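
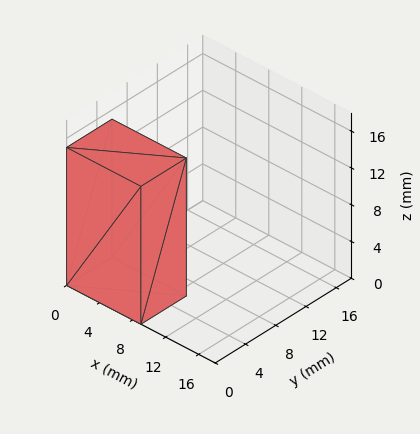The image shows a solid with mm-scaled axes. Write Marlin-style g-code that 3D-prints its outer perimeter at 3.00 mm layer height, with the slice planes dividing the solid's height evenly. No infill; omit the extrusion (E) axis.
Reading the render: the shape is a rectangular box, roughly 9 × 6 mm footprint and 15 mm tall (dimensions read to the nearest mm from the axis ticks). For the g-code, the solid's height is divided into equal slices at the stated Δz and each level perimeter traced with G1 moves after a G0 lift.

; perimeter-only toolpath
G21 ; units = mm
G90 ; absolute positioning
G28 ; home
; layer 1
G0 Z3.00
G0 X0.00 Y0.00
G1 X9.00 Y0.00
G1 X9.00 Y6.00
G1 X0.00 Y6.00
G1 X0.00 Y0.00
; layer 2
G0 Z6.00
G0 X0.00 Y0.00
G1 X9.00 Y0.00
G1 X9.00 Y6.00
G1 X0.00 Y6.00
G1 X0.00 Y0.00
; layer 3
G0 Z9.00
G0 X0.00 Y0.00
G1 X9.00 Y0.00
G1 X9.00 Y6.00
G1 X0.00 Y6.00
G1 X0.00 Y0.00
; layer 4
G0 Z12.00
G0 X0.00 Y0.00
G1 X9.00 Y0.00
G1 X9.00 Y6.00
G1 X0.00 Y6.00
G1 X0.00 Y0.00
; layer 5
G0 Z15.00
G0 X0.00 Y0.00
G1 X9.00 Y0.00
G1 X9.00 Y6.00
G1 X0.00 Y6.00
G1 X0.00 Y0.00
M2 ; end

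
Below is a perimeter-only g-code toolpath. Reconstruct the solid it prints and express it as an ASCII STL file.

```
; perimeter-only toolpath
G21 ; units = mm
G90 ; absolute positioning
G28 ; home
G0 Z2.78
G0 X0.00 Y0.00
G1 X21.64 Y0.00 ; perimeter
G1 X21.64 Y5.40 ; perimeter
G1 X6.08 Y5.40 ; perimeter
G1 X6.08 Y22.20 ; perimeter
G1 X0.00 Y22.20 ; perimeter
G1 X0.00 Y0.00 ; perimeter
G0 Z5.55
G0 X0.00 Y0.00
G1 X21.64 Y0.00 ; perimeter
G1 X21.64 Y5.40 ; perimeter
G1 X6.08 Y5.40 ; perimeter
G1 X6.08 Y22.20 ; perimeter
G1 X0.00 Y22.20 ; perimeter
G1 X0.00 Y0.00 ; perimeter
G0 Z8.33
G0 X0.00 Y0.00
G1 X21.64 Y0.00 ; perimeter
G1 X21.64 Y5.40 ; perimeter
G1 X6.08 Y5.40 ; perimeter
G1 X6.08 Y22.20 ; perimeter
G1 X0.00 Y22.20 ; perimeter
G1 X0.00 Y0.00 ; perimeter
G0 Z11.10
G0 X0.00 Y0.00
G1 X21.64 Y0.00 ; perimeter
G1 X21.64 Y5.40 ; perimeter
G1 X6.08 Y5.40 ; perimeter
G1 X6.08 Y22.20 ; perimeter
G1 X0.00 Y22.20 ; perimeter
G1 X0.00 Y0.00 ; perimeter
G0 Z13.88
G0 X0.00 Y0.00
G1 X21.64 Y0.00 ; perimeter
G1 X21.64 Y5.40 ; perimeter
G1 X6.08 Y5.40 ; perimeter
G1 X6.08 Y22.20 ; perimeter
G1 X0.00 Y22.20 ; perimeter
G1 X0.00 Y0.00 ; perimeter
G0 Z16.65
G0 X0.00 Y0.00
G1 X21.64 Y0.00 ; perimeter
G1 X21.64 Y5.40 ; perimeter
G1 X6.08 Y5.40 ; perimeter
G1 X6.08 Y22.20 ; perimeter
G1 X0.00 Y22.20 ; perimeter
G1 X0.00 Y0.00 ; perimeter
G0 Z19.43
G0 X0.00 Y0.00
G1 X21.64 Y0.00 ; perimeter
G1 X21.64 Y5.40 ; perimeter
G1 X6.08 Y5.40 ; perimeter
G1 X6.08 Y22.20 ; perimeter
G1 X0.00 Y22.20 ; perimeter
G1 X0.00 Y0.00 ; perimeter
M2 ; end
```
solid part
  facet normal 0.0000 0.0000 -1.0000
    outer loop
      vertex 21.64 5.40 0.00
      vertex 21.64 0.00 0.00
      vertex 0.00 0.00 0.00
    endloop
  endfacet
  facet normal 0.0000 0.0000 -1.0000
    outer loop
      vertex 6.08 5.40 0.00
      vertex 21.64 5.40 0.00
      vertex 0.00 0.00 0.00
    endloop
  endfacet
  facet normal 0.0000 0.0000 -1.0000
    outer loop
      vertex 6.08 22.20 0.00
      vertex 6.08 5.40 0.00
      vertex 0.00 0.00 0.00
    endloop
  endfacet
  facet normal 0.0000 0.0000 -1.0000
    outer loop
      vertex 0.00 22.20 0.00
      vertex 6.08 22.20 0.00
      vertex 0.00 0.00 0.00
    endloop
  endfacet
  facet normal 0.0000 0.0000 1.0000
    outer loop
      vertex 0.00 0.00 19.43
      vertex 21.64 0.00 19.43
      vertex 21.64 5.40 19.43
    endloop
  endfacet
  facet normal 0.0000 0.0000 1.0000
    outer loop
      vertex 0.00 0.00 19.43
      vertex 21.64 5.40 19.43
      vertex 6.08 5.40 19.43
    endloop
  endfacet
  facet normal 0.0000 0.0000 1.0000
    outer loop
      vertex 0.00 0.00 19.43
      vertex 6.08 5.40 19.43
      vertex 6.08 22.20 19.43
    endloop
  endfacet
  facet normal 0.0000 0.0000 1.0000
    outer loop
      vertex 0.00 0.00 19.43
      vertex 6.08 22.20 19.43
      vertex 0.00 22.20 19.43
    endloop
  endfacet
  facet normal 0.0000 -1.0000 0.0000
    outer loop
      vertex 0.00 0.00 0.00
      vertex 21.64 0.00 0.00
      vertex 21.64 0.00 19.43
    endloop
  endfacet
  facet normal 0.0000 -1.0000 0.0000
    outer loop
      vertex 0.00 0.00 0.00
      vertex 21.64 0.00 19.43
      vertex 0.00 0.00 19.43
    endloop
  endfacet
  facet normal 1.0000 0.0000 0.0000
    outer loop
      vertex 21.64 0.00 0.00
      vertex 21.64 5.40 0.00
      vertex 21.64 5.40 19.43
    endloop
  endfacet
  facet normal 1.0000 0.0000 0.0000
    outer loop
      vertex 21.64 0.00 0.00
      vertex 21.64 5.40 19.43
      vertex 21.64 0.00 19.43
    endloop
  endfacet
  facet normal 0.0000 1.0000 0.0000
    outer loop
      vertex 21.64 5.40 0.00
      vertex 6.08 5.40 0.00
      vertex 6.08 5.40 19.43
    endloop
  endfacet
  facet normal 0.0000 1.0000 0.0000
    outer loop
      vertex 21.64 5.40 0.00
      vertex 6.08 5.40 19.43
      vertex 21.64 5.40 19.43
    endloop
  endfacet
  facet normal 1.0000 0.0000 0.0000
    outer loop
      vertex 6.08 5.40 0.00
      vertex 6.08 22.20 0.00
      vertex 6.08 22.20 19.43
    endloop
  endfacet
  facet normal 1.0000 0.0000 0.0000
    outer loop
      vertex 6.08 5.40 0.00
      vertex 6.08 22.20 19.43
      vertex 6.08 5.40 19.43
    endloop
  endfacet
  facet normal 0.0000 1.0000 0.0000
    outer loop
      vertex 6.08 22.20 0.00
      vertex 0.00 22.20 0.00
      vertex 0.00 22.20 19.43
    endloop
  endfacet
  facet normal 0.0000 1.0000 0.0000
    outer loop
      vertex 6.08 22.20 0.00
      vertex 0.00 22.20 19.43
      vertex 6.08 22.20 19.43
    endloop
  endfacet
  facet normal -1.0000 0.0000 0.0000
    outer loop
      vertex 0.00 22.20 0.00
      vertex 0.00 0.00 0.00
      vertex 0.00 0.00 19.43
    endloop
  endfacet
  facet normal -1.0000 0.0000 0.0000
    outer loop
      vertex 0.00 22.20 0.00
      vertex 0.00 0.00 19.43
      vertex 0.00 22.20 19.43
    endloop
  endfacet
endsolid part

The G0 Z moves step by Δz≈2.78 mm. Every layer's G1 loop is the same polygon, so the solid is a straight extrusion of it from z=0 to z≈19.4. Closing with flat bottom and top caps and triangulating gives 20 facets — an L-shaped prism: outer 21.6 × 22.2 mm, arm thicknesses ≈ 5.4 mm (horizontal) and 6.08 mm (vertical), extruded 19.4 mm in z.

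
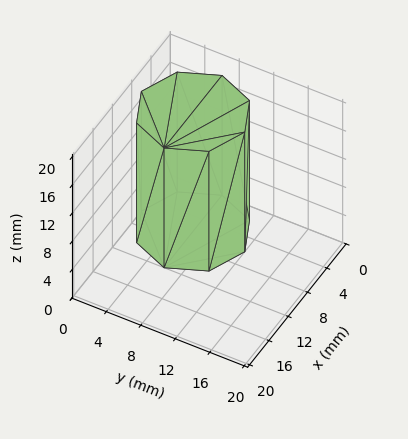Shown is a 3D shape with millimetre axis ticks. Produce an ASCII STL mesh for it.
Reading the render: the shape is a regular 8-sided prism (a cylinder approximated with 8 flat sides), circumscribed radius ≈ 6 mm, height ≈ 17 mm (dimensions read to the nearest mm from the axis ticks). For the STL, each face is triangulated and given an outward normal.

solid part
  facet normal 0.0000 0.0000 -1.0000
    outer loop
      vertex 6.0 12.0 0.0
      vertex 10.2 10.2 0.0
      vertex 12.0 6.0 0.0
    endloop
  endfacet
  facet normal 0.0000 0.0000 -1.0000
    outer loop
      vertex 1.8 10.2 0.0
      vertex 6.0 12.0 0.0
      vertex 12.0 6.0 0.0
    endloop
  endfacet
  facet normal 0.0000 0.0000 -1.0000
    outer loop
      vertex 0.0 6.0 0.0
      vertex 1.8 10.2 0.0
      vertex 12.0 6.0 0.0
    endloop
  endfacet
  facet normal 0.0000 0.0000 -1.0000
    outer loop
      vertex 1.8 1.8 0.0
      vertex 0.0 6.0 0.0
      vertex 12.0 6.0 0.0
    endloop
  endfacet
  facet normal 0.0000 0.0000 -1.0000
    outer loop
      vertex 6.0 0.0 0.0
      vertex 1.8 1.8 0.0
      vertex 12.0 6.0 0.0
    endloop
  endfacet
  facet normal 0.0000 0.0000 -1.0000
    outer loop
      vertex 10.2 1.8 0.0
      vertex 6.0 0.0 0.0
      vertex 12.0 6.0 0.0
    endloop
  endfacet
  facet normal 0.0000 0.0000 1.0000
    outer loop
      vertex 12.0 6.0 17.0
      vertex 10.2 10.2 17.0
      vertex 6.0 12.0 17.0
    endloop
  endfacet
  facet normal 0.0000 0.0000 1.0000
    outer loop
      vertex 12.0 6.0 17.0
      vertex 6.0 12.0 17.0
      vertex 1.8 10.2 17.0
    endloop
  endfacet
  facet normal 0.0000 0.0000 1.0000
    outer loop
      vertex 12.0 6.0 17.0
      vertex 1.8 10.2 17.0
      vertex 0.0 6.0 17.0
    endloop
  endfacet
  facet normal 0.0000 0.0000 1.0000
    outer loop
      vertex 12.0 6.0 17.0
      vertex 0.0 6.0 17.0
      vertex 1.8 1.8 17.0
    endloop
  endfacet
  facet normal 0.0000 0.0000 1.0000
    outer loop
      vertex 12.0 6.0 17.0
      vertex 1.8 1.8 17.0
      vertex 6.0 0.0 17.0
    endloop
  endfacet
  facet normal 0.0000 0.0000 1.0000
    outer loop
      vertex 12.0 6.0 17.0
      vertex 6.0 0.0 17.0
      vertex 10.2 1.8 17.0
    endloop
  endfacet
  facet normal 0.9191 0.3939 0.0000
    outer loop
      vertex 12.0 6.0 0.0
      vertex 10.2 10.2 0.0
      vertex 10.2 10.2 17.0
    endloop
  endfacet
  facet normal 0.9191 0.3939 0.0000
    outer loop
      vertex 12.0 6.0 0.0
      vertex 10.2 10.2 17.0
      vertex 12.0 6.0 17.0
    endloop
  endfacet
  facet normal 0.3939 0.9191 0.0000
    outer loop
      vertex 10.2 10.2 0.0
      vertex 6.0 12.0 0.0
      vertex 6.0 12.0 17.0
    endloop
  endfacet
  facet normal 0.3939 0.9191 0.0000
    outer loop
      vertex 10.2 10.2 0.0
      vertex 6.0 12.0 17.0
      vertex 10.2 10.2 17.0
    endloop
  endfacet
  facet normal -0.3939 0.9191 0.0000
    outer loop
      vertex 6.0 12.0 0.0
      vertex 1.8 10.2 0.0
      vertex 1.8 10.2 17.0
    endloop
  endfacet
  facet normal -0.3939 0.9191 0.0000
    outer loop
      vertex 6.0 12.0 0.0
      vertex 1.8 10.2 17.0
      vertex 6.0 12.0 17.0
    endloop
  endfacet
  facet normal -0.9191 0.3939 0.0000
    outer loop
      vertex 1.8 10.2 0.0
      vertex 0.0 6.0 0.0
      vertex 0.0 6.0 17.0
    endloop
  endfacet
  facet normal -0.9191 0.3939 0.0000
    outer loop
      vertex 1.8 10.2 0.0
      vertex 0.0 6.0 17.0
      vertex 1.8 10.2 17.0
    endloop
  endfacet
  facet normal -0.9191 -0.3939 0.0000
    outer loop
      vertex 0.0 6.0 0.0
      vertex 1.8 1.8 0.0
      vertex 1.8 1.8 17.0
    endloop
  endfacet
  facet normal -0.9191 -0.3939 0.0000
    outer loop
      vertex 0.0 6.0 0.0
      vertex 1.8 1.8 17.0
      vertex 0.0 6.0 17.0
    endloop
  endfacet
  facet normal -0.3939 -0.9191 0.0000
    outer loop
      vertex 1.8 1.8 0.0
      vertex 6.0 0.0 0.0
      vertex 6.0 0.0 17.0
    endloop
  endfacet
  facet normal -0.3939 -0.9191 0.0000
    outer loop
      vertex 1.8 1.8 0.0
      vertex 6.0 0.0 17.0
      vertex 1.8 1.8 17.0
    endloop
  endfacet
  facet normal 0.3939 -0.9191 0.0000
    outer loop
      vertex 6.0 0.0 0.0
      vertex 10.2 1.8 0.0
      vertex 10.2 1.8 17.0
    endloop
  endfacet
  facet normal 0.3939 -0.9191 0.0000
    outer loop
      vertex 6.0 0.0 0.0
      vertex 10.2 1.8 17.0
      vertex 6.0 0.0 17.0
    endloop
  endfacet
  facet normal 0.9191 -0.3939 0.0000
    outer loop
      vertex 10.2 1.8 0.0
      vertex 12.0 6.0 0.0
      vertex 12.0 6.0 17.0
    endloop
  endfacet
  facet normal 0.9191 -0.3939 0.0000
    outer loop
      vertex 10.2 1.8 0.0
      vertex 12.0 6.0 17.0
      vertex 10.2 1.8 17.0
    endloop
  endfacet
endsolid part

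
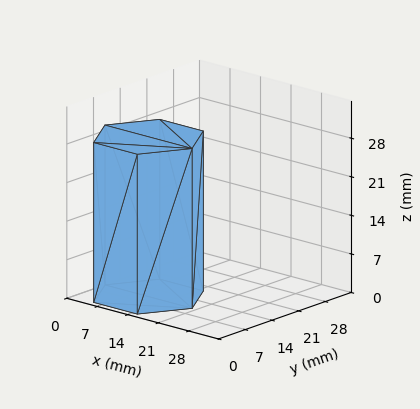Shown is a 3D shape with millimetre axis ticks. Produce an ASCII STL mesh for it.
Reading the render: the shape is a regular 6-sided prism (a cylinder approximated with 6 flat sides), circumscribed radius ≈ 10 mm, height ≈ 29 mm (dimensions read to the nearest mm from the axis ticks). For the STL, each face is triangulated and given an outward normal.

solid part
  facet normal 0.0000 0.0000 -1.0000
    outer loop
      vertex 5.000 18.660 0.000
      vertex 15.000 18.660 0.000
      vertex 20.000 10.000 0.000
    endloop
  endfacet
  facet normal 0.0000 0.0000 -1.0000
    outer loop
      vertex 0.000 10.000 0.000
      vertex 5.000 18.660 0.000
      vertex 20.000 10.000 0.000
    endloop
  endfacet
  facet normal 0.0000 0.0000 -1.0000
    outer loop
      vertex 5.000 1.340 0.000
      vertex 0.000 10.000 0.000
      vertex 20.000 10.000 0.000
    endloop
  endfacet
  facet normal 0.0000 0.0000 -1.0000
    outer loop
      vertex 15.000 1.340 0.000
      vertex 5.000 1.340 0.000
      vertex 20.000 10.000 0.000
    endloop
  endfacet
  facet normal 0.0000 0.0000 1.0000
    outer loop
      vertex 20.000 10.000 29.000
      vertex 15.000 18.660 29.000
      vertex 5.000 18.660 29.000
    endloop
  endfacet
  facet normal 0.0000 0.0000 1.0000
    outer loop
      vertex 20.000 10.000 29.000
      vertex 5.000 18.660 29.000
      vertex 0.000 10.000 29.000
    endloop
  endfacet
  facet normal 0.0000 0.0000 1.0000
    outer loop
      vertex 20.000 10.000 29.000
      vertex 0.000 10.000 29.000
      vertex 5.000 1.340 29.000
    endloop
  endfacet
  facet normal 0.0000 0.0000 1.0000
    outer loop
      vertex 20.000 10.000 29.000
      vertex 5.000 1.340 29.000
      vertex 15.000 1.340 29.000
    endloop
  endfacet
  facet normal 0.8660 0.5000 0.0000
    outer loop
      vertex 20.000 10.000 0.000
      vertex 15.000 18.660 0.000
      vertex 15.000 18.660 29.000
    endloop
  endfacet
  facet normal 0.8660 0.5000 0.0000
    outer loop
      vertex 20.000 10.000 0.000
      vertex 15.000 18.660 29.000
      vertex 20.000 10.000 29.000
    endloop
  endfacet
  facet normal 0.0000 1.0000 0.0000
    outer loop
      vertex 15.000 18.660 0.000
      vertex 5.000 18.660 0.000
      vertex 5.000 18.660 29.000
    endloop
  endfacet
  facet normal 0.0000 1.0000 0.0000
    outer loop
      vertex 15.000 18.660 0.000
      vertex 5.000 18.660 29.000
      vertex 15.000 18.660 29.000
    endloop
  endfacet
  facet normal -0.8660 0.5000 0.0000
    outer loop
      vertex 5.000 18.660 0.000
      vertex 0.000 10.000 0.000
      vertex 0.000 10.000 29.000
    endloop
  endfacet
  facet normal -0.8660 0.5000 0.0000
    outer loop
      vertex 5.000 18.660 0.000
      vertex 0.000 10.000 29.000
      vertex 5.000 18.660 29.000
    endloop
  endfacet
  facet normal -0.8660 -0.5000 0.0000
    outer loop
      vertex 0.000 10.000 0.000
      vertex 5.000 1.340 0.000
      vertex 5.000 1.340 29.000
    endloop
  endfacet
  facet normal -0.8660 -0.5000 0.0000
    outer loop
      vertex 0.000 10.000 0.000
      vertex 5.000 1.340 29.000
      vertex 0.000 10.000 29.000
    endloop
  endfacet
  facet normal 0.0000 -1.0000 0.0000
    outer loop
      vertex 5.000 1.340 0.000
      vertex 15.000 1.340 0.000
      vertex 15.000 1.340 29.000
    endloop
  endfacet
  facet normal 0.0000 -1.0000 0.0000
    outer loop
      vertex 5.000 1.340 0.000
      vertex 15.000 1.340 29.000
      vertex 5.000 1.340 29.000
    endloop
  endfacet
  facet normal 0.8660 -0.5000 0.0000
    outer loop
      vertex 15.000 1.340 0.000
      vertex 20.000 10.000 0.000
      vertex 20.000 10.000 29.000
    endloop
  endfacet
  facet normal 0.8660 -0.5000 0.0000
    outer loop
      vertex 15.000 1.340 0.000
      vertex 20.000 10.000 29.000
      vertex 15.000 1.340 29.000
    endloop
  endfacet
endsolid part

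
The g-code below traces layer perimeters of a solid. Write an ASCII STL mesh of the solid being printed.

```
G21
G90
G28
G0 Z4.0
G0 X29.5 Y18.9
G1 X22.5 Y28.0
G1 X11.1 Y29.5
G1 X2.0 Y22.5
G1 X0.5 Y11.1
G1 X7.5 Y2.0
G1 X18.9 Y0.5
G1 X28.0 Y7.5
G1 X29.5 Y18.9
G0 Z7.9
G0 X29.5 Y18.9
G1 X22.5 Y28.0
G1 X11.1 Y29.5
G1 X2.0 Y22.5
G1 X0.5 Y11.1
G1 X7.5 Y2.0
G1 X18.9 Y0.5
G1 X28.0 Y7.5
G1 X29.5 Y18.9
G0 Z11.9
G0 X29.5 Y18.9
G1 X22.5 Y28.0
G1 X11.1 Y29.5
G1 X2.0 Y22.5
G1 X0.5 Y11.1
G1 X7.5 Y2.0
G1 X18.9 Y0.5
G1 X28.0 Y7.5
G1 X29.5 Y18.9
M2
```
solid part
  facet normal 0.0000 0.0000 -1.0000
    outer loop
      vertex 11.1 29.5 0.0
      vertex 22.5 28.0 0.0
      vertex 29.5 18.9 0.0
    endloop
  endfacet
  facet normal 0.0000 0.0000 -1.0000
    outer loop
      vertex 2.0 22.5 0.0
      vertex 11.1 29.5 0.0
      vertex 29.5 18.9 0.0
    endloop
  endfacet
  facet normal 0.0000 0.0000 -1.0000
    outer loop
      vertex 0.5 11.1 0.0
      vertex 2.0 22.5 0.0
      vertex 29.5 18.9 0.0
    endloop
  endfacet
  facet normal 0.0000 0.0000 -1.0000
    outer loop
      vertex 7.5 2.0 0.0
      vertex 0.5 11.1 0.0
      vertex 29.5 18.9 0.0
    endloop
  endfacet
  facet normal 0.0000 0.0000 -1.0000
    outer loop
      vertex 18.9 0.5 0.0
      vertex 7.5 2.0 0.0
      vertex 29.5 18.9 0.0
    endloop
  endfacet
  facet normal 0.0000 0.0000 -1.0000
    outer loop
      vertex 28.0 7.5 0.0
      vertex 18.9 0.5 0.0
      vertex 29.5 18.9 0.0
    endloop
  endfacet
  facet normal 0.0000 0.0000 1.0000
    outer loop
      vertex 29.5 18.9 11.9
      vertex 22.5 28.0 11.9
      vertex 11.1 29.5 11.9
    endloop
  endfacet
  facet normal 0.0000 0.0000 1.0000
    outer loop
      vertex 29.5 18.9 11.9
      vertex 11.1 29.5 11.9
      vertex 2.0 22.5 11.9
    endloop
  endfacet
  facet normal 0.0000 0.0000 1.0000
    outer loop
      vertex 29.5 18.9 11.9
      vertex 2.0 22.5 11.9
      vertex 0.5 11.1 11.9
    endloop
  endfacet
  facet normal 0.0000 0.0000 1.0000
    outer loop
      vertex 29.5 18.9 11.9
      vertex 0.5 11.1 11.9
      vertex 7.5 2.0 11.9
    endloop
  endfacet
  facet normal 0.0000 0.0000 1.0000
    outer loop
      vertex 29.5 18.9 11.9
      vertex 7.5 2.0 11.9
      vertex 18.9 0.5 11.9
    endloop
  endfacet
  facet normal 0.0000 0.0000 1.0000
    outer loop
      vertex 29.5 18.9 11.9
      vertex 18.9 0.5 11.9
      vertex 28.0 7.5 11.9
    endloop
  endfacet
  facet normal 0.7926 0.6097 0.0000
    outer loop
      vertex 29.5 18.9 0.0
      vertex 22.5 28.0 0.0
      vertex 22.5 28.0 11.9
    endloop
  endfacet
  facet normal 0.7926 0.6097 0.0000
    outer loop
      vertex 29.5 18.9 0.0
      vertex 22.5 28.0 11.9
      vertex 29.5 18.9 11.9
    endloop
  endfacet
  facet normal 0.1305 0.9915 0.0000
    outer loop
      vertex 22.5 28.0 0.0
      vertex 11.1 29.5 0.0
      vertex 11.1 29.5 11.9
    endloop
  endfacet
  facet normal 0.1305 0.9915 0.0000
    outer loop
      vertex 22.5 28.0 0.0
      vertex 11.1 29.5 11.9
      vertex 22.5 28.0 11.9
    endloop
  endfacet
  facet normal -0.6097 0.7926 0.0000
    outer loop
      vertex 11.1 29.5 0.0
      vertex 2.0 22.5 0.0
      vertex 2.0 22.5 11.9
    endloop
  endfacet
  facet normal -0.6097 0.7926 0.0000
    outer loop
      vertex 11.1 29.5 0.0
      vertex 2.0 22.5 11.9
      vertex 11.1 29.5 11.9
    endloop
  endfacet
  facet normal -0.9915 0.1305 0.0000
    outer loop
      vertex 2.0 22.5 0.0
      vertex 0.5 11.1 0.0
      vertex 0.5 11.1 11.9
    endloop
  endfacet
  facet normal -0.9915 0.1305 0.0000
    outer loop
      vertex 2.0 22.5 0.0
      vertex 0.5 11.1 11.9
      vertex 2.0 22.5 11.9
    endloop
  endfacet
  facet normal -0.7926 -0.6097 0.0000
    outer loop
      vertex 0.5 11.1 0.0
      vertex 7.5 2.0 0.0
      vertex 7.5 2.0 11.9
    endloop
  endfacet
  facet normal -0.7926 -0.6097 0.0000
    outer loop
      vertex 0.5 11.1 0.0
      vertex 7.5 2.0 11.9
      vertex 0.5 11.1 11.9
    endloop
  endfacet
  facet normal -0.1305 -0.9915 0.0000
    outer loop
      vertex 7.5 2.0 0.0
      vertex 18.9 0.5 0.0
      vertex 18.9 0.5 11.9
    endloop
  endfacet
  facet normal -0.1305 -0.9915 0.0000
    outer loop
      vertex 7.5 2.0 0.0
      vertex 18.9 0.5 11.9
      vertex 7.5 2.0 11.9
    endloop
  endfacet
  facet normal 0.6097 -0.7926 0.0000
    outer loop
      vertex 18.9 0.5 0.0
      vertex 28.0 7.5 0.0
      vertex 28.0 7.5 11.9
    endloop
  endfacet
  facet normal 0.6097 -0.7926 0.0000
    outer loop
      vertex 18.9 0.5 0.0
      vertex 28.0 7.5 11.9
      vertex 18.9 0.5 11.9
    endloop
  endfacet
  facet normal 0.9915 -0.1305 0.0000
    outer loop
      vertex 28.0 7.5 0.0
      vertex 29.5 18.9 0.0
      vertex 29.5 18.9 11.9
    endloop
  endfacet
  facet normal 0.9915 -0.1305 0.0000
    outer loop
      vertex 28.0 7.5 0.0
      vertex 29.5 18.9 11.9
      vertex 28.0 7.5 11.9
    endloop
  endfacet
endsolid part

The G0 Z moves step by Δz≈4.0 mm. Every layer's G1 loop is the same polygon, so the solid is a straight extrusion of it from z=0 to z≈11.9. Closing with flat bottom and top caps and triangulating gives 28 facets — a regular 8-sided prism (a cylinder approximated with 8 flat sides), circumscribed radius ≈ 15 mm, height ≈ 11.9 mm.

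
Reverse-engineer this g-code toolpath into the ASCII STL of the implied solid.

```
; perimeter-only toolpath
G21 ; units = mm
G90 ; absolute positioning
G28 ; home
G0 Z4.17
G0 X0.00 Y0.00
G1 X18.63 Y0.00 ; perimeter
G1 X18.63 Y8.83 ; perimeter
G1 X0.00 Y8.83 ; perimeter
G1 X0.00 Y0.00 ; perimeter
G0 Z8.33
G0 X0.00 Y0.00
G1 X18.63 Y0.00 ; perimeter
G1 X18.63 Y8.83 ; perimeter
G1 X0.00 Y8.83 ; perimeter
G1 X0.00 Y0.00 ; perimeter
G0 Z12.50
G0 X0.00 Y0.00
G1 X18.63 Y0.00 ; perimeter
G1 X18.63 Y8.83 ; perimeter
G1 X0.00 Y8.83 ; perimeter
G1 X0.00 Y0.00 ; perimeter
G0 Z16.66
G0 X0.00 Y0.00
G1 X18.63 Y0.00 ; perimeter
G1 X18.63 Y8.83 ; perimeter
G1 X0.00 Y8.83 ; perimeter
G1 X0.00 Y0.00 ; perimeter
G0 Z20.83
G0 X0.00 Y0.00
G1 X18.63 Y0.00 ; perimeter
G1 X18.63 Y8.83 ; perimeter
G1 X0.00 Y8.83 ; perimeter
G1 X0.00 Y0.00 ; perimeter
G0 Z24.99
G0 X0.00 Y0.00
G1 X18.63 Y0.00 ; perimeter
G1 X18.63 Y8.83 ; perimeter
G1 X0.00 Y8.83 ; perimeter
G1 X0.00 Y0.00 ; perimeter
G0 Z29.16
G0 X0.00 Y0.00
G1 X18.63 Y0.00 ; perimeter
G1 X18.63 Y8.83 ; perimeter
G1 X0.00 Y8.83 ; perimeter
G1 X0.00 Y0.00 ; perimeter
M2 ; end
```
solid part
  facet normal 0.0000 0.0000 -1.0000
    outer loop
      vertex 18.63 8.83 0.00
      vertex 18.63 0.00 0.00
      vertex 0.00 0.00 0.00
    endloop
  endfacet
  facet normal 0.0000 0.0000 -1.0000
    outer loop
      vertex 0.00 8.83 0.00
      vertex 18.63 8.83 0.00
      vertex 0.00 0.00 0.00
    endloop
  endfacet
  facet normal 0.0000 0.0000 1.0000
    outer loop
      vertex 0.00 0.00 29.16
      vertex 18.63 0.00 29.16
      vertex 18.63 8.83 29.16
    endloop
  endfacet
  facet normal 0.0000 0.0000 1.0000
    outer loop
      vertex 0.00 0.00 29.16
      vertex 18.63 8.83 29.16
      vertex 0.00 8.83 29.16
    endloop
  endfacet
  facet normal 0.0000 -1.0000 0.0000
    outer loop
      vertex 0.00 0.00 0.00
      vertex 18.63 0.00 0.00
      vertex 18.63 0.00 29.16
    endloop
  endfacet
  facet normal 0.0000 -1.0000 0.0000
    outer loop
      vertex 0.00 0.00 0.00
      vertex 18.63 0.00 29.16
      vertex 0.00 0.00 29.16
    endloop
  endfacet
  facet normal 0.0000 1.0000 0.0000
    outer loop
      vertex 18.63 8.83 29.16
      vertex 18.63 8.83 0.00
      vertex 0.00 8.83 0.00
    endloop
  endfacet
  facet normal 0.0000 1.0000 0.0000
    outer loop
      vertex 0.00 8.83 29.16
      vertex 18.63 8.83 29.16
      vertex 0.00 8.83 0.00
    endloop
  endfacet
  facet normal -1.0000 0.0000 0.0000
    outer loop
      vertex 0.00 8.83 29.16
      vertex 0.00 8.83 0.00
      vertex 0.00 0.00 0.00
    endloop
  endfacet
  facet normal -1.0000 0.0000 0.0000
    outer loop
      vertex 0.00 0.00 29.16
      vertex 0.00 8.83 29.16
      vertex 0.00 0.00 0.00
    endloop
  endfacet
  facet normal 1.0000 0.0000 0.0000
    outer loop
      vertex 18.63 0.00 0.00
      vertex 18.63 8.83 0.00
      vertex 18.63 8.83 29.16
    endloop
  endfacet
  facet normal 1.0000 0.0000 0.0000
    outer loop
      vertex 18.63 0.00 0.00
      vertex 18.63 8.83 29.16
      vertex 18.63 0.00 29.16
    endloop
  endfacet
endsolid part

The G0 Z moves step by Δz≈4.17 mm. Every layer's G1 loop is the same polygon, so the solid is a straight extrusion of it from z=0 to z≈29.2. Closing with flat bottom and top caps and triangulating gives 12 facets — a rectangular box, roughly 18.6 × 8.83 mm footprint and 29.2 mm tall.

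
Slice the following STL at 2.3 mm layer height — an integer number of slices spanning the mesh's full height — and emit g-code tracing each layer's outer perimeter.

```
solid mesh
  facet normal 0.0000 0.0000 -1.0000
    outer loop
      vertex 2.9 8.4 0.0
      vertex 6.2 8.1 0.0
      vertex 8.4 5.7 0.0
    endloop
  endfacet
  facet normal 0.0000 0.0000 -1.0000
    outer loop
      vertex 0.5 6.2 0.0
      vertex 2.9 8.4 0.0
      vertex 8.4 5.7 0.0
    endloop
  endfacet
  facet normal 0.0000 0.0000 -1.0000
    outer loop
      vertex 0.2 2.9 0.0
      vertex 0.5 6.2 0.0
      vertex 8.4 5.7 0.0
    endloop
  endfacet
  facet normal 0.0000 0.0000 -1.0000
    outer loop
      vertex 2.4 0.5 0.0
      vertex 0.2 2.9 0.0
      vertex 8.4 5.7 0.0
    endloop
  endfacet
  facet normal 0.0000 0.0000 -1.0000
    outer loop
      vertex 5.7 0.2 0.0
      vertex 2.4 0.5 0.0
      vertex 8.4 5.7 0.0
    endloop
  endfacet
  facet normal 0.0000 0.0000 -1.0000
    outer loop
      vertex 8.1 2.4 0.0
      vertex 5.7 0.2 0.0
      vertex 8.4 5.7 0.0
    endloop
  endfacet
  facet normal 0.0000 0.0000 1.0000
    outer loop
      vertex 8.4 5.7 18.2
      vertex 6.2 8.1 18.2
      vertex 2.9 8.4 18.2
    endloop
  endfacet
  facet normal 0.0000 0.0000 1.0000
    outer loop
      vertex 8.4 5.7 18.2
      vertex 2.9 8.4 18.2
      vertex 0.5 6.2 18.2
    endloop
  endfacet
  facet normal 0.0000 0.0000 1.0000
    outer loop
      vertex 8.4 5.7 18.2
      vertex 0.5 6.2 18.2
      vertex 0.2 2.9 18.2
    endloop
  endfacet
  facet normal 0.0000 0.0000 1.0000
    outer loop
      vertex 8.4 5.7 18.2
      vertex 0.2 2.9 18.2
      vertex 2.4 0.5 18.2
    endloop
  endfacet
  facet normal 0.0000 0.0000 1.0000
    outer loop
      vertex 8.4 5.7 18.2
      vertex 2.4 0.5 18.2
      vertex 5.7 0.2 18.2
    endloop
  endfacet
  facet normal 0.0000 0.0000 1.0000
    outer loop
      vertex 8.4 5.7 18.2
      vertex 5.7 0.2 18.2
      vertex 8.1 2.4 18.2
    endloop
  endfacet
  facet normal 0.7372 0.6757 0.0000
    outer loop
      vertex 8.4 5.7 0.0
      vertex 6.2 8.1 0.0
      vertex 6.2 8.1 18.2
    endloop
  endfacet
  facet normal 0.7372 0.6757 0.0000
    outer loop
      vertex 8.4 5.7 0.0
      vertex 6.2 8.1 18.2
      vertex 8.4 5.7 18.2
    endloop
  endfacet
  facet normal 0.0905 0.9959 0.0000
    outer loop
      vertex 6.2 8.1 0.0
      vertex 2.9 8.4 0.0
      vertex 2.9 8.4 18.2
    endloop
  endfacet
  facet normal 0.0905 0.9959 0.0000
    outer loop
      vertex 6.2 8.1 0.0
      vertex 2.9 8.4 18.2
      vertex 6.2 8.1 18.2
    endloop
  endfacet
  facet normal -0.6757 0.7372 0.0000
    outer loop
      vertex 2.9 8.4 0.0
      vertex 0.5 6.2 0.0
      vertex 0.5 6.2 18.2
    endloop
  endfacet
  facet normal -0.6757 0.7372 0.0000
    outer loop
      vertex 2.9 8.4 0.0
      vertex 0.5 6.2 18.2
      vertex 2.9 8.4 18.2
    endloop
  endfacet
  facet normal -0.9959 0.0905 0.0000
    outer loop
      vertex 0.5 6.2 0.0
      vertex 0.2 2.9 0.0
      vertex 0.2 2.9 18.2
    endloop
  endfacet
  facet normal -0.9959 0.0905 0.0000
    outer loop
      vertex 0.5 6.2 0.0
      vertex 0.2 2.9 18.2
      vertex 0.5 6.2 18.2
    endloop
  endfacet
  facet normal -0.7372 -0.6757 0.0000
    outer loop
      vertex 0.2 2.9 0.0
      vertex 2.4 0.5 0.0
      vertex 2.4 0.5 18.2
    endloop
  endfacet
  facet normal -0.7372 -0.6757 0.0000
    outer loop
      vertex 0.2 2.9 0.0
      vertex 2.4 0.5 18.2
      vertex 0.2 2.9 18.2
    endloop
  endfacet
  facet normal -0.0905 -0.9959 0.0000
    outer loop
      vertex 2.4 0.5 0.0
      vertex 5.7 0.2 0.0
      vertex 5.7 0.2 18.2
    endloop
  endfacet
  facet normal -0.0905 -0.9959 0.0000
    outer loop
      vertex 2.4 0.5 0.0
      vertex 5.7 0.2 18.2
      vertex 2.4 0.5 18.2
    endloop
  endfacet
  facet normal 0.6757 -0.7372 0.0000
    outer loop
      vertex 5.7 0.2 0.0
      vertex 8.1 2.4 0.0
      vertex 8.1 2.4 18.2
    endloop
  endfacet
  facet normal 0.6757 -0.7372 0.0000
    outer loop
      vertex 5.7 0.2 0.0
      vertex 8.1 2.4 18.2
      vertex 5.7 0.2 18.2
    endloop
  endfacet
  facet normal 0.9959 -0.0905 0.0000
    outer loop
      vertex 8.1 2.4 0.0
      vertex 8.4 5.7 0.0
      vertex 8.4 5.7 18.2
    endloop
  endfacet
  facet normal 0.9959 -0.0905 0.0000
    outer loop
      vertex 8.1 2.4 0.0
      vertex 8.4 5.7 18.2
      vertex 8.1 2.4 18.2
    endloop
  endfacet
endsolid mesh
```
; perimeter-only toolpath
G21 ; units = mm
G90 ; absolute positioning
G28 ; home
; layer 1
G0 Z2.3
G0 X8.4 Y5.7
G1 X6.2 Y8.1
G1 X2.9 Y8.4
G1 X0.5 Y6.2
G1 X0.2 Y2.9
G1 X2.4 Y0.5
G1 X5.7 Y0.2
G1 X8.1 Y2.4
G1 X8.4 Y5.7
; layer 2
G0 Z4.5
G0 X8.4 Y5.7
G1 X6.2 Y8.1
G1 X2.9 Y8.4
G1 X0.5 Y6.2
G1 X0.2 Y2.9
G1 X2.4 Y0.5
G1 X5.7 Y0.2
G1 X8.1 Y2.4
G1 X8.4 Y5.7
; layer 3
G0 Z6.8
G0 X8.4 Y5.7
G1 X6.2 Y8.1
G1 X2.9 Y8.4
G1 X0.5 Y6.2
G1 X0.2 Y2.9
G1 X2.4 Y0.5
G1 X5.7 Y0.2
G1 X8.1 Y2.4
G1 X8.4 Y5.7
; layer 4
G0 Z9.1
G0 X8.4 Y5.7
G1 X6.2 Y8.1
G1 X2.9 Y8.4
G1 X0.5 Y6.2
G1 X0.2 Y2.9
G1 X2.4 Y0.5
G1 X5.7 Y0.2
G1 X8.1 Y2.4
G1 X8.4 Y5.7
; layer 5
G0 Z11.4
G0 X8.4 Y5.7
G1 X6.2 Y8.1
G1 X2.9 Y8.4
G1 X0.5 Y6.2
G1 X0.2 Y2.9
G1 X2.4 Y0.5
G1 X5.7 Y0.2
G1 X8.1 Y2.4
G1 X8.4 Y5.7
; layer 6
G0 Z13.6
G0 X8.4 Y5.7
G1 X6.2 Y8.1
G1 X2.9 Y8.4
G1 X0.5 Y6.2
G1 X0.2 Y2.9
G1 X2.4 Y0.5
G1 X5.7 Y0.2
G1 X8.1 Y2.4
G1 X8.4 Y5.7
; layer 7
G0 Z15.9
G0 X8.4 Y5.7
G1 X6.2 Y8.1
G1 X2.9 Y8.4
G1 X0.5 Y6.2
G1 X0.2 Y2.9
G1 X2.4 Y0.5
G1 X5.7 Y0.2
G1 X8.1 Y2.4
G1 X8.4 Y5.7
; layer 8
G0 Z18.2
G0 X8.4 Y5.7
G1 X6.2 Y8.1
G1 X2.9 Y8.4
G1 X0.5 Y6.2
G1 X0.2 Y2.9
G1 X2.4 Y0.5
G1 X5.7 Y0.2
G1 X8.1 Y2.4
G1 X8.4 Y5.7
M2 ; end

The solid is a regular 8-sided prism (a cylinder approximated with 8 flat sides), circumscribed radius ≈ 4.3 mm, height ≈ 18.2 mm. Slicing at Δz = 2.3 mm — 8 equal slices spanning the solid's height, so layer i sits at z = i·h/8 — gives 8 non-empty perimeters. Each is a 8-segment closed polygon; G0 lifts to the layer z and rapids to the start vertex, then G1 traces the edges.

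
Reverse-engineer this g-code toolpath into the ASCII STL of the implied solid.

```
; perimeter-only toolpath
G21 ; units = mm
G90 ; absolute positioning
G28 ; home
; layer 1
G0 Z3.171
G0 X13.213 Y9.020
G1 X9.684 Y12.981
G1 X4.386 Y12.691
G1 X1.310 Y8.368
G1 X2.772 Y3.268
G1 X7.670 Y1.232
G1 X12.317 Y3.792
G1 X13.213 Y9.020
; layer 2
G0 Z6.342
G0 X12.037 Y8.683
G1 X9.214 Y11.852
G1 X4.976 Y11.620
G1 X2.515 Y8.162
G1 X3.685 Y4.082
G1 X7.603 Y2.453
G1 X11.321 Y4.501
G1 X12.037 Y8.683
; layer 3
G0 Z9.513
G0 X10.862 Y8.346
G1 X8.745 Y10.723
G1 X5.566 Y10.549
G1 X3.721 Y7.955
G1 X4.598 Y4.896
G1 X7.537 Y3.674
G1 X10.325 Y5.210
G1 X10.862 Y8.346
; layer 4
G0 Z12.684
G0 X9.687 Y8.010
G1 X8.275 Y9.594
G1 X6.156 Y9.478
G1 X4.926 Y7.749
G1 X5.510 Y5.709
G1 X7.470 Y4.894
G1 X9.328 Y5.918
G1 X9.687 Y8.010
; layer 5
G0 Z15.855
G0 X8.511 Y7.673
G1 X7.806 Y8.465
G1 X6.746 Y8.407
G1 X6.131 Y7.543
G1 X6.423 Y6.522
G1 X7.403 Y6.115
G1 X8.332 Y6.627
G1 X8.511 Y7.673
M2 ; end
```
solid part
  facet normal 0.0000 0.0000 -1.0000
    outer loop
      vertex 3.796 13.762 0.000
      vertex 10.153 14.110 0.000
      vertex 14.388 9.357 0.000
    endloop
  endfacet
  facet normal 0.0000 0.0000 -1.0000
    outer loop
      vertex 0.105 8.575 0.000
      vertex 3.796 13.762 0.000
      vertex 14.388 9.357 0.000
    endloop
  endfacet
  facet normal 0.0000 0.0000 -1.0000
    outer loop
      vertex 1.859 2.455 0.000
      vertex 0.105 8.575 0.000
      vertex 14.388 9.357 0.000
    endloop
  endfacet
  facet normal 0.0000 0.0000 -1.0000
    outer loop
      vertex 7.737 0.011 0.000
      vertex 1.859 2.455 0.000
      vertex 14.388 9.357 0.000
    endloop
  endfacet
  facet normal 0.0000 0.0000 -1.0000
    outer loop
      vertex 13.313 3.083 0.000
      vertex 7.737 0.011 0.000
      vertex 14.388 9.357 0.000
    endloop
  endfacet
  facet normal 0.7053 0.6284 0.3282
    outer loop
      vertex 14.388 9.357 0.000
      vertex 10.153 14.110 0.000
      vertex 7.336 7.336 19.026
    endloop
  endfacet
  facet normal -0.0516 0.9432 0.3282
    outer loop
      vertex 10.153 14.110 0.000
      vertex 3.796 13.762 0.000
      vertex 7.336 7.336 19.026
    endloop
  endfacet
  facet normal -0.7696 0.5477 0.3282
    outer loop
      vertex 3.796 13.762 0.000
      vertex 0.105 8.575 0.000
      vertex 7.336 7.336 19.026
    endloop
  endfacet
  facet normal -0.9081 -0.2603 0.3282
    outer loop
      vertex 0.105 8.575 0.000
      vertex 1.859 2.455 0.000
      vertex 7.336 7.336 19.026
    endloop
  endfacet
  facet normal -0.3627 -0.8722 0.3282
    outer loop
      vertex 1.859 2.455 0.000
      vertex 7.737 0.011 0.000
      vertex 7.336 7.336 19.026
    endloop
  endfacet
  facet normal 0.4558 -0.8274 0.3281
    outer loop
      vertex 7.737 0.011 0.000
      vertex 13.313 3.083 0.000
      vertex 7.336 7.336 19.026
    endloop
  endfacet
  facet normal 0.9311 -0.1595 0.3282
    outer loop
      vertex 13.313 3.083 0.000
      vertex 14.388 9.357 0.000
      vertex 7.336 7.336 19.026
    endloop
  endfacet
endsolid part

The G0 Z moves step by Δz≈3.171 mm. The G1 loops shrink linearly with z, so the solid tapers from its base footprint up to z≈19. Closing with a flat bottom cap and the tapered top and triangulating gives 12 facets — a regular 7-sided pyramid, base circumscribed radius ≈ 7.34 mm, apex at z ≈ 19 mm.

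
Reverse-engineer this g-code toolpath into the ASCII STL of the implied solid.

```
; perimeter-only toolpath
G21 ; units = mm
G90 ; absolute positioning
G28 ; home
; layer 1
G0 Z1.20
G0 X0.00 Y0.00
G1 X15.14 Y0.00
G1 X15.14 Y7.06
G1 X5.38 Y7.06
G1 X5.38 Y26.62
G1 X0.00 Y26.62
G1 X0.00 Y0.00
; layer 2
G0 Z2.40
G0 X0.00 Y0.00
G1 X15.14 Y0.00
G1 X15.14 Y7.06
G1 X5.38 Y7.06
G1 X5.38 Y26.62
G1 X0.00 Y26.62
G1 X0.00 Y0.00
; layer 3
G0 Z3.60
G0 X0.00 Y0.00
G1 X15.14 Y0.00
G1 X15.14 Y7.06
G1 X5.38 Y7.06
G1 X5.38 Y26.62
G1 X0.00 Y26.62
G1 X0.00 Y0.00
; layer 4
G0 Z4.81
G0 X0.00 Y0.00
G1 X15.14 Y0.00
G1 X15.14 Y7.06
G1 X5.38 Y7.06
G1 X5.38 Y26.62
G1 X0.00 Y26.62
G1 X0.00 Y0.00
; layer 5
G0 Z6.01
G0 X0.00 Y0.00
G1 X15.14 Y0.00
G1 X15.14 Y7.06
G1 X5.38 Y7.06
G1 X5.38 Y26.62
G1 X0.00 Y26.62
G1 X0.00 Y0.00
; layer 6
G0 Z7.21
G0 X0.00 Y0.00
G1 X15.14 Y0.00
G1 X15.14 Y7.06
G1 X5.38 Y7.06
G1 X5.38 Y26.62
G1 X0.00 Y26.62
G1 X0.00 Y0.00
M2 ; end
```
solid part
  facet normal 0.0000 0.0000 -1.0000
    outer loop
      vertex 15.14 7.06 0.00
      vertex 15.14 0.00 0.00
      vertex 0.00 0.00 0.00
    endloop
  endfacet
  facet normal 0.0000 0.0000 -1.0000
    outer loop
      vertex 5.38 7.06 0.00
      vertex 15.14 7.06 0.00
      vertex 0.00 0.00 0.00
    endloop
  endfacet
  facet normal 0.0000 0.0000 -1.0000
    outer loop
      vertex 5.38 26.62 0.00
      vertex 5.38 7.06 0.00
      vertex 0.00 0.00 0.00
    endloop
  endfacet
  facet normal 0.0000 0.0000 -1.0000
    outer loop
      vertex 0.00 26.62 0.00
      vertex 5.38 26.62 0.00
      vertex 0.00 0.00 0.00
    endloop
  endfacet
  facet normal 0.0000 0.0000 1.0000
    outer loop
      vertex 0.00 0.00 7.21
      vertex 15.14 0.00 7.21
      vertex 15.14 7.06 7.21
    endloop
  endfacet
  facet normal 0.0000 0.0000 1.0000
    outer loop
      vertex 0.00 0.00 7.21
      vertex 15.14 7.06 7.21
      vertex 5.38 7.06 7.21
    endloop
  endfacet
  facet normal 0.0000 0.0000 1.0000
    outer loop
      vertex 0.00 0.00 7.21
      vertex 5.38 7.06 7.21
      vertex 5.38 26.62 7.21
    endloop
  endfacet
  facet normal 0.0000 0.0000 1.0000
    outer loop
      vertex 0.00 0.00 7.21
      vertex 5.38 26.62 7.21
      vertex 0.00 26.62 7.21
    endloop
  endfacet
  facet normal 0.0000 -1.0000 0.0000
    outer loop
      vertex 0.00 0.00 0.00
      vertex 15.14 0.00 0.00
      vertex 15.14 0.00 7.21
    endloop
  endfacet
  facet normal 0.0000 -1.0000 0.0000
    outer loop
      vertex 0.00 0.00 0.00
      vertex 15.14 0.00 7.21
      vertex 0.00 0.00 7.21
    endloop
  endfacet
  facet normal 1.0000 0.0000 0.0000
    outer loop
      vertex 15.14 0.00 0.00
      vertex 15.14 7.06 0.00
      vertex 15.14 7.06 7.21
    endloop
  endfacet
  facet normal 1.0000 0.0000 0.0000
    outer loop
      vertex 15.14 0.00 0.00
      vertex 15.14 7.06 7.21
      vertex 15.14 0.00 7.21
    endloop
  endfacet
  facet normal 0.0000 1.0000 0.0000
    outer loop
      vertex 15.14 7.06 0.00
      vertex 5.38 7.06 0.00
      vertex 5.38 7.06 7.21
    endloop
  endfacet
  facet normal 0.0000 1.0000 0.0000
    outer loop
      vertex 15.14 7.06 0.00
      vertex 5.38 7.06 7.21
      vertex 15.14 7.06 7.21
    endloop
  endfacet
  facet normal 1.0000 0.0000 0.0000
    outer loop
      vertex 5.38 7.06 0.00
      vertex 5.38 26.62 0.00
      vertex 5.38 26.62 7.21
    endloop
  endfacet
  facet normal 1.0000 0.0000 0.0000
    outer loop
      vertex 5.38 7.06 0.00
      vertex 5.38 26.62 7.21
      vertex 5.38 7.06 7.21
    endloop
  endfacet
  facet normal 0.0000 1.0000 0.0000
    outer loop
      vertex 5.38 26.62 0.00
      vertex 0.00 26.62 0.00
      vertex 0.00 26.62 7.21
    endloop
  endfacet
  facet normal 0.0000 1.0000 0.0000
    outer loop
      vertex 5.38 26.62 0.00
      vertex 0.00 26.62 7.21
      vertex 5.38 26.62 7.21
    endloop
  endfacet
  facet normal -1.0000 0.0000 0.0000
    outer loop
      vertex 0.00 26.62 0.00
      vertex 0.00 0.00 0.00
      vertex 0.00 0.00 7.21
    endloop
  endfacet
  facet normal -1.0000 0.0000 0.0000
    outer loop
      vertex 0.00 26.62 0.00
      vertex 0.00 0.00 7.21
      vertex 0.00 26.62 7.21
    endloop
  endfacet
endsolid part

The G0 Z moves step by Δz≈1.20 mm. Every layer's G1 loop is the same polygon, so the solid is a straight extrusion of it from z=0 to z≈7.21. Closing with flat bottom and top caps and triangulating gives 20 facets — an L-shaped prism: outer 15.1 × 26.6 mm, arm thicknesses ≈ 7.06 mm (horizontal) and 5.38 mm (vertical), extruded 7.21 mm in z.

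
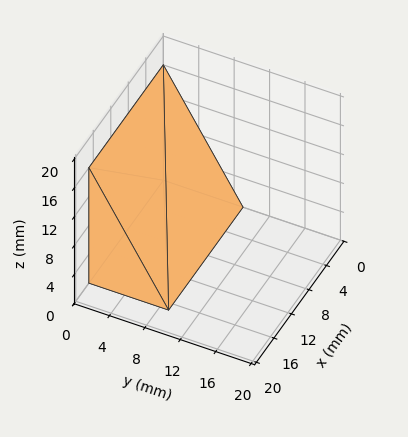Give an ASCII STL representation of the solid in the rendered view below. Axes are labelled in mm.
Reading the render: the shape is a wedge (ramp): 17 × 9 mm base, rising to 16 mm along the y=0 edge and sloping linearly to z=0 at y=9 (dimensions read to the nearest mm from the axis ticks). For the STL, each face is triangulated and given an outward normal.

solid part
  facet normal 0.0000 0.0000 -1.0000
    outer loop
      vertex 17.000 9.000 0.000
      vertex 17.000 0.000 0.000
      vertex 0.000 0.000 0.000
    endloop
  endfacet
  facet normal 0.0000 0.0000 -1.0000
    outer loop
      vertex 0.000 9.000 0.000
      vertex 17.000 9.000 0.000
      vertex 0.000 0.000 0.000
    endloop
  endfacet
  facet normal 0.0000 -1.0000 0.0000
    outer loop
      vertex 0.000 0.000 0.000
      vertex 17.000 0.000 0.000
      vertex 17.000 0.000 16.000
    endloop
  endfacet
  facet normal 0.0000 -1.0000 0.0000
    outer loop
      vertex 0.000 0.000 0.000
      vertex 17.000 0.000 16.000
      vertex 0.000 0.000 16.000
    endloop
  endfacet
  facet normal 0.0000 0.8716 0.4903
    outer loop
      vertex 0.000 0.000 16.000
      vertex 17.000 0.000 16.000
      vertex 17.000 9.000 0.000
    endloop
  endfacet
  facet normal 0.0000 0.8716 0.4903
    outer loop
      vertex 0.000 0.000 16.000
      vertex 17.000 9.000 0.000
      vertex 0.000 9.000 0.000
    endloop
  endfacet
  facet normal -1.0000 0.0000 0.0000
    outer loop
      vertex 0.000 0.000 16.000
      vertex 0.000 9.000 0.000
      vertex 0.000 0.000 0.000
    endloop
  endfacet
  facet normal 1.0000 0.0000 0.0000
    outer loop
      vertex 17.000 0.000 0.000
      vertex 17.000 9.000 0.000
      vertex 17.000 0.000 16.000
    endloop
  endfacet
endsolid part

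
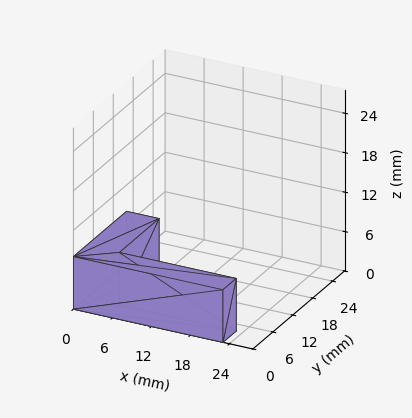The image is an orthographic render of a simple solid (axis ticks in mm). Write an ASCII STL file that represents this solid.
Reading the render: the shape is an L-shaped prism: outer 23 × 16 mm, arm thicknesses ≈ 4 mm (horizontal) and 5 mm (vertical), extruded 8 mm in z (dimensions read to the nearest mm from the axis ticks). For the STL, each face is triangulated and given an outward normal.

solid part
  facet normal 0.0000 0.0000 -1.0000
    outer loop
      vertex 23.0 4.0 0.0
      vertex 23.0 0.0 0.0
      vertex 0.0 0.0 0.0
    endloop
  endfacet
  facet normal 0.0000 0.0000 -1.0000
    outer loop
      vertex 5.0 4.0 0.0
      vertex 23.0 4.0 0.0
      vertex 0.0 0.0 0.0
    endloop
  endfacet
  facet normal 0.0000 0.0000 -1.0000
    outer loop
      vertex 5.0 16.0 0.0
      vertex 5.0 4.0 0.0
      vertex 0.0 0.0 0.0
    endloop
  endfacet
  facet normal 0.0000 0.0000 -1.0000
    outer loop
      vertex 0.0 16.0 0.0
      vertex 5.0 16.0 0.0
      vertex 0.0 0.0 0.0
    endloop
  endfacet
  facet normal 0.0000 0.0000 1.0000
    outer loop
      vertex 0.0 0.0 8.0
      vertex 23.0 0.0 8.0
      vertex 23.0 4.0 8.0
    endloop
  endfacet
  facet normal 0.0000 0.0000 1.0000
    outer loop
      vertex 0.0 0.0 8.0
      vertex 23.0 4.0 8.0
      vertex 5.0 4.0 8.0
    endloop
  endfacet
  facet normal 0.0000 0.0000 1.0000
    outer loop
      vertex 0.0 0.0 8.0
      vertex 5.0 4.0 8.0
      vertex 5.0 16.0 8.0
    endloop
  endfacet
  facet normal 0.0000 0.0000 1.0000
    outer loop
      vertex 0.0 0.0 8.0
      vertex 5.0 16.0 8.0
      vertex 0.0 16.0 8.0
    endloop
  endfacet
  facet normal 0.0000 -1.0000 0.0000
    outer loop
      vertex 0.0 0.0 0.0
      vertex 23.0 0.0 0.0
      vertex 23.0 0.0 8.0
    endloop
  endfacet
  facet normal 0.0000 -1.0000 0.0000
    outer loop
      vertex 0.0 0.0 0.0
      vertex 23.0 0.0 8.0
      vertex 0.0 0.0 8.0
    endloop
  endfacet
  facet normal 1.0000 0.0000 0.0000
    outer loop
      vertex 23.0 0.0 0.0
      vertex 23.0 4.0 0.0
      vertex 23.0 4.0 8.0
    endloop
  endfacet
  facet normal 1.0000 0.0000 0.0000
    outer loop
      vertex 23.0 0.0 0.0
      vertex 23.0 4.0 8.0
      vertex 23.0 0.0 8.0
    endloop
  endfacet
  facet normal 0.0000 1.0000 0.0000
    outer loop
      vertex 23.0 4.0 0.0
      vertex 5.0 4.0 0.0
      vertex 5.0 4.0 8.0
    endloop
  endfacet
  facet normal 0.0000 1.0000 0.0000
    outer loop
      vertex 23.0 4.0 0.0
      vertex 5.0 4.0 8.0
      vertex 23.0 4.0 8.0
    endloop
  endfacet
  facet normal 1.0000 0.0000 0.0000
    outer loop
      vertex 5.0 4.0 0.0
      vertex 5.0 16.0 0.0
      vertex 5.0 16.0 8.0
    endloop
  endfacet
  facet normal 1.0000 0.0000 0.0000
    outer loop
      vertex 5.0 4.0 0.0
      vertex 5.0 16.0 8.0
      vertex 5.0 4.0 8.0
    endloop
  endfacet
  facet normal 0.0000 1.0000 0.0000
    outer loop
      vertex 5.0 16.0 0.0
      vertex 0.0 16.0 0.0
      vertex 0.0 16.0 8.0
    endloop
  endfacet
  facet normal 0.0000 1.0000 0.0000
    outer loop
      vertex 5.0 16.0 0.0
      vertex 0.0 16.0 8.0
      vertex 5.0 16.0 8.0
    endloop
  endfacet
  facet normal -1.0000 0.0000 0.0000
    outer loop
      vertex 0.0 16.0 0.0
      vertex 0.0 0.0 0.0
      vertex 0.0 0.0 8.0
    endloop
  endfacet
  facet normal -1.0000 0.0000 0.0000
    outer loop
      vertex 0.0 16.0 0.0
      vertex 0.0 0.0 8.0
      vertex 0.0 16.0 8.0
    endloop
  endfacet
endsolid part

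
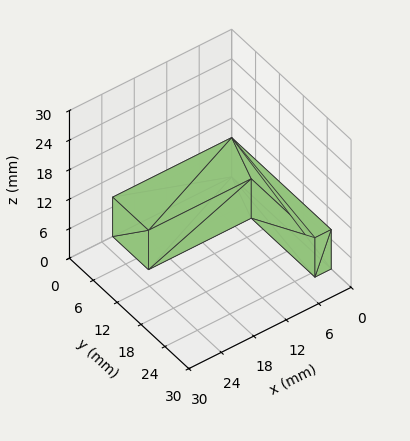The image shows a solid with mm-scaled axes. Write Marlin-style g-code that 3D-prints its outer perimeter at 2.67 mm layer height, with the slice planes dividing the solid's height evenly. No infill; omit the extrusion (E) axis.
Reading the render: the shape is an L-shaped prism: outer 22 × 25 mm, arm thicknesses ≈ 9 mm (horizontal) and 3 mm (vertical), extruded 8 mm in z (dimensions read to the nearest mm from the axis ticks). For the g-code, the solid's height is divided into equal slices at the stated Δz and each level perimeter traced with G1 moves after a G0 lift.

; perimeter-only toolpath
G21 ; units = mm
G90 ; absolute positioning
G28 ; home
; layer 1
G0 Z2.67
G0 X0.00 Y0.00
G1 X22.00 Y0.00
G1 X22.00 Y9.00
G1 X3.00 Y9.00
G1 X3.00 Y25.00
G1 X0.00 Y25.00
G1 X0.00 Y0.00
; layer 2
G0 Z5.33
G0 X0.00 Y0.00
G1 X22.00 Y0.00
G1 X22.00 Y9.00
G1 X3.00 Y9.00
G1 X3.00 Y25.00
G1 X0.00 Y25.00
G1 X0.00 Y0.00
; layer 3
G0 Z8.00
G0 X0.00 Y0.00
G1 X22.00 Y0.00
G1 X22.00 Y9.00
G1 X3.00 Y9.00
G1 X3.00 Y25.00
G1 X0.00 Y25.00
G1 X0.00 Y0.00
M2 ; end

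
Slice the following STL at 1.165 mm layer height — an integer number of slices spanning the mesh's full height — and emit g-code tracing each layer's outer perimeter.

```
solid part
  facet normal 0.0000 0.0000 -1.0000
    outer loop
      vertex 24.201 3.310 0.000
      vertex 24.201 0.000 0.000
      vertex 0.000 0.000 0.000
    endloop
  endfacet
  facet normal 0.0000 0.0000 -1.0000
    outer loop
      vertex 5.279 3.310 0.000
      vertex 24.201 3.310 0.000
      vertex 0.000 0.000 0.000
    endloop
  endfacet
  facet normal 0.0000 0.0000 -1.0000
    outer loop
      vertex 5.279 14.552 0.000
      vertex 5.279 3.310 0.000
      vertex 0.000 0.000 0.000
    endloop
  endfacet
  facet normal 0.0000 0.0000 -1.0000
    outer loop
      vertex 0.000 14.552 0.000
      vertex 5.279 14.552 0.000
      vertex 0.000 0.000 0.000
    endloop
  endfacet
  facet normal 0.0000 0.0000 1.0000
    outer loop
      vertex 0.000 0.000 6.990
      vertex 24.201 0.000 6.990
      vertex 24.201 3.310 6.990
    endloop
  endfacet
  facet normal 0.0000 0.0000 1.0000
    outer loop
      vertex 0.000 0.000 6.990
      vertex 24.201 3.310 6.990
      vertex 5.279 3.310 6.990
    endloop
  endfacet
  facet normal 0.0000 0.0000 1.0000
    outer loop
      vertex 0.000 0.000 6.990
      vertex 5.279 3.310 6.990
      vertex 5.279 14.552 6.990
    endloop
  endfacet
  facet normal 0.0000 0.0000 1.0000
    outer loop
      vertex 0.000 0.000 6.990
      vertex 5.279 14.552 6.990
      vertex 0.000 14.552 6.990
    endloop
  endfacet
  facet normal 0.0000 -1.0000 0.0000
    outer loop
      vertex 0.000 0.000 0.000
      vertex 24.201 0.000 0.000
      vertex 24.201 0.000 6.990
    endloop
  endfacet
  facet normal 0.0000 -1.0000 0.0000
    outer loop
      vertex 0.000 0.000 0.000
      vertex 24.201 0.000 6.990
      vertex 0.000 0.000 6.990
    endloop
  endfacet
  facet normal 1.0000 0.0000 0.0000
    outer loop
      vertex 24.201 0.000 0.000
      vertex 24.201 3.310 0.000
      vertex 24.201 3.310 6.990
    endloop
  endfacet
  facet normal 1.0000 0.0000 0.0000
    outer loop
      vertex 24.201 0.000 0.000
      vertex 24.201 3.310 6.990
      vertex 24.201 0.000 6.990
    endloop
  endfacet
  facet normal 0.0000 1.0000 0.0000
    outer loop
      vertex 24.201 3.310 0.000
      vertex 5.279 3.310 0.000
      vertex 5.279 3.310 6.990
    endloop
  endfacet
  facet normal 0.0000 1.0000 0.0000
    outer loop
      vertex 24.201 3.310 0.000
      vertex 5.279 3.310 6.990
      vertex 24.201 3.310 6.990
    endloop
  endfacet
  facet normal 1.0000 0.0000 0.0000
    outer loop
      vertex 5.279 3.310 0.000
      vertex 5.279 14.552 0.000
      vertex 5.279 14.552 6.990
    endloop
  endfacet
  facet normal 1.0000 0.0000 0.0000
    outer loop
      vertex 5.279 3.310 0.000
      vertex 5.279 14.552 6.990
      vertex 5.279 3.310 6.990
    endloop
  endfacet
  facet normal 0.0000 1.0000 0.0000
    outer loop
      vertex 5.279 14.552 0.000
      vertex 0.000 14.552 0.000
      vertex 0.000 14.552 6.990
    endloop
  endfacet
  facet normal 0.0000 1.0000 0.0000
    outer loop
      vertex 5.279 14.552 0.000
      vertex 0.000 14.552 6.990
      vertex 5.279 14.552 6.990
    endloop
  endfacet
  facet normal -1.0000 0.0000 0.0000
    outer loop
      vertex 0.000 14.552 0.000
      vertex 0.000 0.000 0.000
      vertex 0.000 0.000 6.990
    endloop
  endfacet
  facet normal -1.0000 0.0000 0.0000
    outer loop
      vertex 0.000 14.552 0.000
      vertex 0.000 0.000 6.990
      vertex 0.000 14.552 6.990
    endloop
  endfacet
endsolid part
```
; perimeter-only toolpath
G21 ; units = mm
G90 ; absolute positioning
G28 ; home
; layer 1
G0 Z1.165
G0 X0.000 Y0.000
G1 X24.201 Y0.000
G1 X24.201 Y3.310
G1 X5.279 Y3.310
G1 X5.279 Y14.552
G1 X0.000 Y14.552
G1 X0.000 Y0.000
; layer 2
G0 Z2.330
G0 X0.000 Y0.000
G1 X24.201 Y0.000
G1 X24.201 Y3.310
G1 X5.279 Y3.310
G1 X5.279 Y14.552
G1 X0.000 Y14.552
G1 X0.000 Y0.000
; layer 3
G0 Z3.495
G0 X0.000 Y0.000
G1 X24.201 Y0.000
G1 X24.201 Y3.310
G1 X5.279 Y3.310
G1 X5.279 Y14.552
G1 X0.000 Y14.552
G1 X0.000 Y0.000
; layer 4
G0 Z4.660
G0 X0.000 Y0.000
G1 X24.201 Y0.000
G1 X24.201 Y3.310
G1 X5.279 Y3.310
G1 X5.279 Y14.552
G1 X0.000 Y14.552
G1 X0.000 Y0.000
; layer 5
G0 Z5.825
G0 X0.000 Y0.000
G1 X24.201 Y0.000
G1 X24.201 Y3.310
G1 X5.279 Y3.310
G1 X5.279 Y14.552
G1 X0.000 Y14.552
G1 X0.000 Y0.000
; layer 6
G0 Z6.990
G0 X0.000 Y0.000
G1 X24.201 Y0.000
G1 X24.201 Y3.310
G1 X5.279 Y3.310
G1 X5.279 Y14.552
G1 X0.000 Y14.552
G1 X0.000 Y0.000
M2 ; end

The solid is an L-shaped prism: outer 24.2 × 14.6 mm, arm thicknesses ≈ 3.31 mm (horizontal) and 5.28 mm (vertical), extruded 6.99 mm in z. Slicing at Δz = 1.165 mm — 6 equal slices spanning the solid's height, so layer i sits at z = i·h/6 — gives 6 non-empty perimeters. Each is a 6-segment closed polygon; G0 lifts to the layer z and rapids to the start vertex, then G1 traces the edges.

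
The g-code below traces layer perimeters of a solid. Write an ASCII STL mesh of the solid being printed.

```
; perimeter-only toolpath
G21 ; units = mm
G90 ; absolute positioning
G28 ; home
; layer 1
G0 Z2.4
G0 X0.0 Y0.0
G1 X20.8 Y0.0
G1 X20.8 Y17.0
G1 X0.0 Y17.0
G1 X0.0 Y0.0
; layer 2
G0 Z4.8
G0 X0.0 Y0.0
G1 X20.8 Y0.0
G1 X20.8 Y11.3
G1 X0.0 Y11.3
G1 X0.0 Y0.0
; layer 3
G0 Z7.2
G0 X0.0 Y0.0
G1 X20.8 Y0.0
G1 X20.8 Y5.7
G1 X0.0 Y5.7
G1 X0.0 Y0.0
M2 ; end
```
solid part
  facet normal 0.0000 0.0000 -1.0000
    outer loop
      vertex 20.8 22.6 0.0
      vertex 20.8 0.0 0.0
      vertex 0.0 0.0 0.0
    endloop
  endfacet
  facet normal 0.0000 0.0000 -1.0000
    outer loop
      vertex 0.0 22.6 0.0
      vertex 20.8 22.6 0.0
      vertex 0.0 0.0 0.0
    endloop
  endfacet
  facet normal 0.0000 -1.0000 0.0000
    outer loop
      vertex 0.0 0.0 0.0
      vertex 20.8 0.0 0.0
      vertex 20.8 0.0 9.6
    endloop
  endfacet
  facet normal 0.0000 -1.0000 0.0000
    outer loop
      vertex 0.0 0.0 0.0
      vertex 20.8 0.0 9.6
      vertex 0.0 0.0 9.6
    endloop
  endfacet
  facet normal 0.0000 0.3910 0.9204
    outer loop
      vertex 0.0 0.0 9.6
      vertex 20.8 0.0 9.6
      vertex 20.8 22.6 0.0
    endloop
  endfacet
  facet normal 0.0000 0.3910 0.9204
    outer loop
      vertex 0.0 0.0 9.6
      vertex 20.8 22.6 0.0
      vertex 0.0 22.6 0.0
    endloop
  endfacet
  facet normal -1.0000 0.0000 0.0000
    outer loop
      vertex 0.0 0.0 9.6
      vertex 0.0 22.6 0.0
      vertex 0.0 0.0 0.0
    endloop
  endfacet
  facet normal 1.0000 0.0000 0.0000
    outer loop
      vertex 20.8 0.0 0.0
      vertex 20.8 22.6 0.0
      vertex 20.8 0.0 9.6
    endloop
  endfacet
endsolid part

The G0 Z moves step by Δz≈2.4 mm. The G1 loops shrink linearly with z, so the solid tapers from its base footprint up to z≈9.6. Closing with a flat bottom cap and the tapered top and triangulating gives 8 facets — a wedge (ramp): 20.8 × 22.6 mm base, rising to 9.6 mm along the y=0 edge and sloping linearly to z=0 at y=22.6.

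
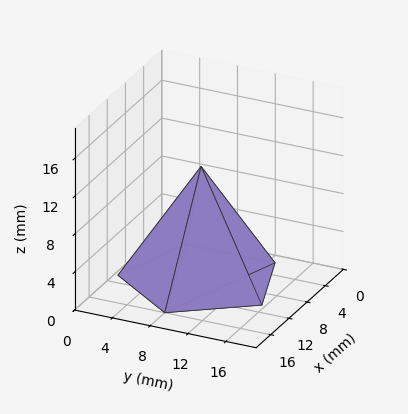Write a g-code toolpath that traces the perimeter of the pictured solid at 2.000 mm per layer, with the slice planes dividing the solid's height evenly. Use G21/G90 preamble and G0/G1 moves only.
Reading the render: the shape is a regular 5-sided pyramid, base circumscribed radius ≈ 8 mm, apex at z ≈ 12 mm (dimensions read to the nearest mm from the axis ticks). For the g-code, the solid's height is divided into equal slices at the stated Δz and each level perimeter traced with G1 moves after a G0 lift.

; perimeter-only toolpath
G21 ; units = mm
G90 ; absolute positioning
G28 ; home
; layer 1
G0 Z2.000
G0 X14.667 Y8.000
G1 X10.060 Y14.340
G1 X2.607 Y11.918
G1 X2.607 Y4.082
G1 X10.060 Y1.660
G1 X14.667 Y8.000
; layer 2
G0 Z4.000
G0 X13.333 Y8.000
G1 X9.648 Y13.072
G1 X3.685 Y11.135
G1 X3.685 Y4.865
G1 X9.648 Y2.928
G1 X13.333 Y8.000
; layer 3
G0 Z6.000
G0 X12.000 Y8.000
G1 X9.236 Y11.804
G1 X4.764 Y10.351
G1 X4.764 Y5.649
G1 X9.236 Y4.196
G1 X12.000 Y8.000
; layer 4
G0 Z8.000
G0 X10.667 Y8.000
G1 X8.824 Y10.536
G1 X5.843 Y9.567
G1 X5.843 Y6.433
G1 X8.824 Y5.464
G1 X10.667 Y8.000
; layer 5
G0 Z10.000
G0 X9.333 Y8.000
G1 X8.412 Y9.268
G1 X6.921 Y8.784
G1 X6.921 Y7.216
G1 X8.412 Y6.732
G1 X9.333 Y8.000
M2 ; end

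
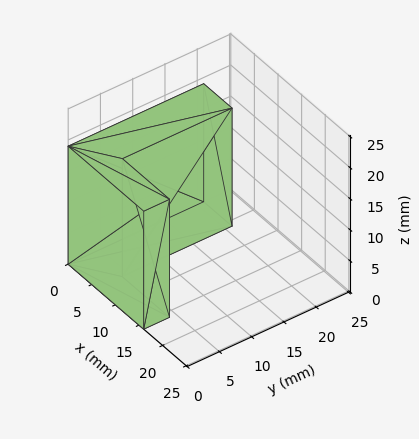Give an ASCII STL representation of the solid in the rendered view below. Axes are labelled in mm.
Reading the render: the shape is an L-shaped prism: outer 16 × 21 mm, arm thicknesses ≈ 4 mm (horizontal) and 6 mm (vertical), extruded 19 mm in z (dimensions read to the nearest mm from the axis ticks). For the STL, each face is triangulated and given an outward normal.

solid part
  facet normal 0.0000 0.0000 -1.0000
    outer loop
      vertex 16.00 4.00 0.00
      vertex 16.00 0.00 0.00
      vertex 0.00 0.00 0.00
    endloop
  endfacet
  facet normal 0.0000 0.0000 -1.0000
    outer loop
      vertex 6.00 4.00 0.00
      vertex 16.00 4.00 0.00
      vertex 0.00 0.00 0.00
    endloop
  endfacet
  facet normal 0.0000 0.0000 -1.0000
    outer loop
      vertex 6.00 21.00 0.00
      vertex 6.00 4.00 0.00
      vertex 0.00 0.00 0.00
    endloop
  endfacet
  facet normal 0.0000 0.0000 -1.0000
    outer loop
      vertex 0.00 21.00 0.00
      vertex 6.00 21.00 0.00
      vertex 0.00 0.00 0.00
    endloop
  endfacet
  facet normal 0.0000 0.0000 1.0000
    outer loop
      vertex 0.00 0.00 19.00
      vertex 16.00 0.00 19.00
      vertex 16.00 4.00 19.00
    endloop
  endfacet
  facet normal 0.0000 0.0000 1.0000
    outer loop
      vertex 0.00 0.00 19.00
      vertex 16.00 4.00 19.00
      vertex 6.00 4.00 19.00
    endloop
  endfacet
  facet normal 0.0000 0.0000 1.0000
    outer loop
      vertex 0.00 0.00 19.00
      vertex 6.00 4.00 19.00
      vertex 6.00 21.00 19.00
    endloop
  endfacet
  facet normal 0.0000 0.0000 1.0000
    outer loop
      vertex 0.00 0.00 19.00
      vertex 6.00 21.00 19.00
      vertex 0.00 21.00 19.00
    endloop
  endfacet
  facet normal 0.0000 -1.0000 0.0000
    outer loop
      vertex 0.00 0.00 0.00
      vertex 16.00 0.00 0.00
      vertex 16.00 0.00 19.00
    endloop
  endfacet
  facet normal 0.0000 -1.0000 0.0000
    outer loop
      vertex 0.00 0.00 0.00
      vertex 16.00 0.00 19.00
      vertex 0.00 0.00 19.00
    endloop
  endfacet
  facet normal 1.0000 0.0000 0.0000
    outer loop
      vertex 16.00 0.00 0.00
      vertex 16.00 4.00 0.00
      vertex 16.00 4.00 19.00
    endloop
  endfacet
  facet normal 1.0000 0.0000 0.0000
    outer loop
      vertex 16.00 0.00 0.00
      vertex 16.00 4.00 19.00
      vertex 16.00 0.00 19.00
    endloop
  endfacet
  facet normal 0.0000 1.0000 0.0000
    outer loop
      vertex 16.00 4.00 0.00
      vertex 6.00 4.00 0.00
      vertex 6.00 4.00 19.00
    endloop
  endfacet
  facet normal 0.0000 1.0000 0.0000
    outer loop
      vertex 16.00 4.00 0.00
      vertex 6.00 4.00 19.00
      vertex 16.00 4.00 19.00
    endloop
  endfacet
  facet normal 1.0000 0.0000 0.0000
    outer loop
      vertex 6.00 4.00 0.00
      vertex 6.00 21.00 0.00
      vertex 6.00 21.00 19.00
    endloop
  endfacet
  facet normal 1.0000 0.0000 0.0000
    outer loop
      vertex 6.00 4.00 0.00
      vertex 6.00 21.00 19.00
      vertex 6.00 4.00 19.00
    endloop
  endfacet
  facet normal 0.0000 1.0000 0.0000
    outer loop
      vertex 6.00 21.00 0.00
      vertex 0.00 21.00 0.00
      vertex 0.00 21.00 19.00
    endloop
  endfacet
  facet normal 0.0000 1.0000 0.0000
    outer loop
      vertex 6.00 21.00 0.00
      vertex 0.00 21.00 19.00
      vertex 6.00 21.00 19.00
    endloop
  endfacet
  facet normal -1.0000 0.0000 0.0000
    outer loop
      vertex 0.00 21.00 0.00
      vertex 0.00 0.00 0.00
      vertex 0.00 0.00 19.00
    endloop
  endfacet
  facet normal -1.0000 0.0000 0.0000
    outer loop
      vertex 0.00 21.00 0.00
      vertex 0.00 0.00 19.00
      vertex 0.00 21.00 19.00
    endloop
  endfacet
endsolid part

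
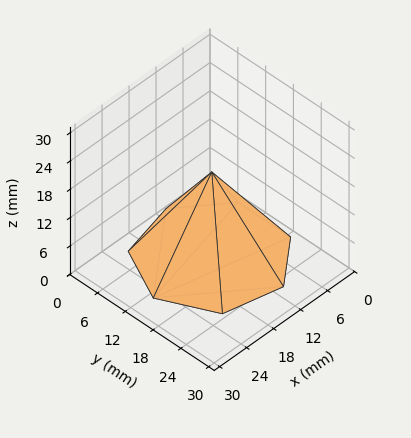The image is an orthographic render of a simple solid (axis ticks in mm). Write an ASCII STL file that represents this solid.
Reading the render: the shape is a regular 7-sided pyramid, base circumscribed radius ≈ 13 mm, apex at z ≈ 18 mm (dimensions read to the nearest mm from the axis ticks). For the STL, each face is triangulated and given an outward normal.

solid part
  facet normal 0.0000 0.0000 -1.0000
    outer loop
      vertex 10.107 25.674 0.000
      vertex 21.105 23.164 0.000
      vertex 26.000 13.000 0.000
    endloop
  endfacet
  facet normal 0.0000 0.0000 -1.0000
    outer loop
      vertex 1.287 18.640 0.000
      vertex 10.107 25.674 0.000
      vertex 26.000 13.000 0.000
    endloop
  endfacet
  facet normal 0.0000 0.0000 -1.0000
    outer loop
      vertex 1.287 7.360 0.000
      vertex 1.287 18.640 0.000
      vertex 26.000 13.000 0.000
    endloop
  endfacet
  facet normal 0.0000 0.0000 -1.0000
    outer loop
      vertex 10.107 0.326 0.000
      vertex 1.287 7.360 0.000
      vertex 26.000 13.000 0.000
    endloop
  endfacet
  facet normal 0.0000 0.0000 -1.0000
    outer loop
      vertex 21.105 2.836 0.000
      vertex 10.107 0.326 0.000
      vertex 26.000 13.000 0.000
    endloop
  endfacet
  facet normal 0.7552 0.3637 0.5454
    outer loop
      vertex 26.000 13.000 0.000
      vertex 21.105 23.164 0.000
      vertex 13.000 13.000 18.000
    endloop
  endfacet
  facet normal 0.1865 0.8172 0.5454
    outer loop
      vertex 21.105 23.164 0.000
      vertex 10.107 25.674 0.000
      vertex 13.000 13.000 18.000
    endloop
  endfacet
  facet normal -0.5226 0.6553 0.5454
    outer loop
      vertex 10.107 25.674 0.000
      vertex 1.287 18.640 0.000
      vertex 13.000 13.000 18.000
    endloop
  endfacet
  facet normal -0.8382 0.0000 0.5454
    outer loop
      vertex 1.287 18.640 0.000
      vertex 1.287 7.360 0.000
      vertex 13.000 13.000 18.000
    endloop
  endfacet
  facet normal -0.5226 -0.6553 0.5454
    outer loop
      vertex 1.287 7.360 0.000
      vertex 10.107 0.326 0.000
      vertex 13.000 13.000 18.000
    endloop
  endfacet
  facet normal 0.1865 -0.8172 0.5454
    outer loop
      vertex 10.107 0.326 0.000
      vertex 21.105 2.836 0.000
      vertex 13.000 13.000 18.000
    endloop
  endfacet
  facet normal 0.7552 -0.3637 0.5454
    outer loop
      vertex 21.105 2.836 0.000
      vertex 26.000 13.000 0.000
      vertex 13.000 13.000 18.000
    endloop
  endfacet
endsolid part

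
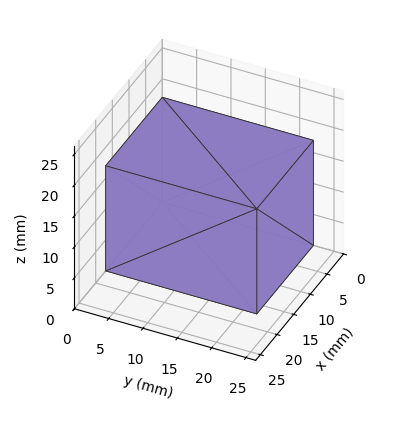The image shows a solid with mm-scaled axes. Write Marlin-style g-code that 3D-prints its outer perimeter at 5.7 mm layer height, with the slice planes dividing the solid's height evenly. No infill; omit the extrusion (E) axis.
Reading the render: the shape is a rectangular box, roughly 17 × 22 mm footprint and 17 mm tall (dimensions read to the nearest mm from the axis ticks). For the g-code, the solid's height is divided into equal slices at the stated Δz and each level perimeter traced with G1 moves after a G0 lift.

; perimeter-only toolpath
G21 ; units = mm
G90 ; absolute positioning
G28 ; home
; layer 1
G0 Z5.7
G0 X0.0 Y0.0
G1 X17.0 Y0.0
G1 X17.0 Y22.0
G1 X0.0 Y22.0
G1 X0.0 Y0.0
; layer 2
G0 Z11.3
G0 X0.0 Y0.0
G1 X17.0 Y0.0
G1 X17.0 Y22.0
G1 X0.0 Y22.0
G1 X0.0 Y0.0
; layer 3
G0 Z17.0
G0 X0.0 Y0.0
G1 X17.0 Y0.0
G1 X17.0 Y22.0
G1 X0.0 Y22.0
G1 X0.0 Y0.0
M2 ; end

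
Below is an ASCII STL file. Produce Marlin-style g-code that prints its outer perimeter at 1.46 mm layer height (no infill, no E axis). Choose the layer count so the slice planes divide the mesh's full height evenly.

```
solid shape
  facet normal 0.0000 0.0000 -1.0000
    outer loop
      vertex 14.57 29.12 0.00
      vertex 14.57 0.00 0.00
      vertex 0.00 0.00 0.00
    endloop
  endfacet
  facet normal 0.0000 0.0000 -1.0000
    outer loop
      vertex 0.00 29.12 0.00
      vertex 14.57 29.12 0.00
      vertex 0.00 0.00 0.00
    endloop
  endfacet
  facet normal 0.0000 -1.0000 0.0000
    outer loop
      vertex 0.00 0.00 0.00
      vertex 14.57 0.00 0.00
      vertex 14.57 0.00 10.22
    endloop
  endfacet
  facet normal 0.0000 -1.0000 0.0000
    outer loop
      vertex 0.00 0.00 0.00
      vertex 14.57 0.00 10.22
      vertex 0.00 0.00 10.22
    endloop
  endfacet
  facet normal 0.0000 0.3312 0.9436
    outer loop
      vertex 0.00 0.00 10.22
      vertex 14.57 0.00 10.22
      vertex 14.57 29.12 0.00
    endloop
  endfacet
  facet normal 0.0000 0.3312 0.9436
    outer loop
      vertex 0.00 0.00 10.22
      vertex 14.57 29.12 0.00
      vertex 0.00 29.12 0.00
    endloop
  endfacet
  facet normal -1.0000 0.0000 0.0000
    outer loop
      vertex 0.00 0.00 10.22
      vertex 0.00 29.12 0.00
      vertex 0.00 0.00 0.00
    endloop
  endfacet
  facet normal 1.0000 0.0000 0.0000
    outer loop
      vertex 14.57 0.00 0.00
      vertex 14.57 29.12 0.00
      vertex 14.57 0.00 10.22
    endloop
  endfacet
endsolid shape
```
; perimeter-only toolpath
G21 ; units = mm
G90 ; absolute positioning
G28 ; home
; layer 1
G0 Z1.46
G0 X0.00 Y0.00
G1 X14.57 Y0.00
G1 X14.57 Y24.96
G1 X0.00 Y24.96
G1 X0.00 Y0.00
; layer 2
G0 Z2.92
G0 X0.00 Y0.00
G1 X14.57 Y0.00
G1 X14.57 Y20.80
G1 X0.00 Y20.80
G1 X0.00 Y0.00
; layer 3
G0 Z4.38
G0 X0.00 Y0.00
G1 X14.57 Y0.00
G1 X14.57 Y16.64
G1 X0.00 Y16.64
G1 X0.00 Y0.00
; layer 4
G0 Z5.84
G0 X0.00 Y0.00
G1 X14.57 Y0.00
G1 X14.57 Y12.48
G1 X0.00 Y12.48
G1 X0.00 Y0.00
; layer 5
G0 Z7.30
G0 X0.00 Y0.00
G1 X14.57 Y0.00
G1 X14.57 Y8.32
G1 X0.00 Y8.32
G1 X0.00 Y0.00
; layer 6
G0 Z8.76
G0 X0.00 Y0.00
G1 X14.57 Y0.00
G1 X14.57 Y4.16
G1 X0.00 Y4.16
G1 X0.00 Y0.00
M2 ; end

The solid is a wedge (ramp): 14.6 × 29.1 mm base, rising to 10.2 mm along the y=0 edge and sloping linearly to z=0 at y=29.1. Slicing at Δz = 1.46 mm — 7 equal slices spanning the solid's height, so layer i sits at z = i·h/7 — gives 6 non-empty perimeters. Each is a 4-segment closed polygon; G0 lifts to the layer z and rapids to the start vertex, then G1 traces the edges. The cross-section shrinks linearly with z (the slice at the apex is degenerate and omitted).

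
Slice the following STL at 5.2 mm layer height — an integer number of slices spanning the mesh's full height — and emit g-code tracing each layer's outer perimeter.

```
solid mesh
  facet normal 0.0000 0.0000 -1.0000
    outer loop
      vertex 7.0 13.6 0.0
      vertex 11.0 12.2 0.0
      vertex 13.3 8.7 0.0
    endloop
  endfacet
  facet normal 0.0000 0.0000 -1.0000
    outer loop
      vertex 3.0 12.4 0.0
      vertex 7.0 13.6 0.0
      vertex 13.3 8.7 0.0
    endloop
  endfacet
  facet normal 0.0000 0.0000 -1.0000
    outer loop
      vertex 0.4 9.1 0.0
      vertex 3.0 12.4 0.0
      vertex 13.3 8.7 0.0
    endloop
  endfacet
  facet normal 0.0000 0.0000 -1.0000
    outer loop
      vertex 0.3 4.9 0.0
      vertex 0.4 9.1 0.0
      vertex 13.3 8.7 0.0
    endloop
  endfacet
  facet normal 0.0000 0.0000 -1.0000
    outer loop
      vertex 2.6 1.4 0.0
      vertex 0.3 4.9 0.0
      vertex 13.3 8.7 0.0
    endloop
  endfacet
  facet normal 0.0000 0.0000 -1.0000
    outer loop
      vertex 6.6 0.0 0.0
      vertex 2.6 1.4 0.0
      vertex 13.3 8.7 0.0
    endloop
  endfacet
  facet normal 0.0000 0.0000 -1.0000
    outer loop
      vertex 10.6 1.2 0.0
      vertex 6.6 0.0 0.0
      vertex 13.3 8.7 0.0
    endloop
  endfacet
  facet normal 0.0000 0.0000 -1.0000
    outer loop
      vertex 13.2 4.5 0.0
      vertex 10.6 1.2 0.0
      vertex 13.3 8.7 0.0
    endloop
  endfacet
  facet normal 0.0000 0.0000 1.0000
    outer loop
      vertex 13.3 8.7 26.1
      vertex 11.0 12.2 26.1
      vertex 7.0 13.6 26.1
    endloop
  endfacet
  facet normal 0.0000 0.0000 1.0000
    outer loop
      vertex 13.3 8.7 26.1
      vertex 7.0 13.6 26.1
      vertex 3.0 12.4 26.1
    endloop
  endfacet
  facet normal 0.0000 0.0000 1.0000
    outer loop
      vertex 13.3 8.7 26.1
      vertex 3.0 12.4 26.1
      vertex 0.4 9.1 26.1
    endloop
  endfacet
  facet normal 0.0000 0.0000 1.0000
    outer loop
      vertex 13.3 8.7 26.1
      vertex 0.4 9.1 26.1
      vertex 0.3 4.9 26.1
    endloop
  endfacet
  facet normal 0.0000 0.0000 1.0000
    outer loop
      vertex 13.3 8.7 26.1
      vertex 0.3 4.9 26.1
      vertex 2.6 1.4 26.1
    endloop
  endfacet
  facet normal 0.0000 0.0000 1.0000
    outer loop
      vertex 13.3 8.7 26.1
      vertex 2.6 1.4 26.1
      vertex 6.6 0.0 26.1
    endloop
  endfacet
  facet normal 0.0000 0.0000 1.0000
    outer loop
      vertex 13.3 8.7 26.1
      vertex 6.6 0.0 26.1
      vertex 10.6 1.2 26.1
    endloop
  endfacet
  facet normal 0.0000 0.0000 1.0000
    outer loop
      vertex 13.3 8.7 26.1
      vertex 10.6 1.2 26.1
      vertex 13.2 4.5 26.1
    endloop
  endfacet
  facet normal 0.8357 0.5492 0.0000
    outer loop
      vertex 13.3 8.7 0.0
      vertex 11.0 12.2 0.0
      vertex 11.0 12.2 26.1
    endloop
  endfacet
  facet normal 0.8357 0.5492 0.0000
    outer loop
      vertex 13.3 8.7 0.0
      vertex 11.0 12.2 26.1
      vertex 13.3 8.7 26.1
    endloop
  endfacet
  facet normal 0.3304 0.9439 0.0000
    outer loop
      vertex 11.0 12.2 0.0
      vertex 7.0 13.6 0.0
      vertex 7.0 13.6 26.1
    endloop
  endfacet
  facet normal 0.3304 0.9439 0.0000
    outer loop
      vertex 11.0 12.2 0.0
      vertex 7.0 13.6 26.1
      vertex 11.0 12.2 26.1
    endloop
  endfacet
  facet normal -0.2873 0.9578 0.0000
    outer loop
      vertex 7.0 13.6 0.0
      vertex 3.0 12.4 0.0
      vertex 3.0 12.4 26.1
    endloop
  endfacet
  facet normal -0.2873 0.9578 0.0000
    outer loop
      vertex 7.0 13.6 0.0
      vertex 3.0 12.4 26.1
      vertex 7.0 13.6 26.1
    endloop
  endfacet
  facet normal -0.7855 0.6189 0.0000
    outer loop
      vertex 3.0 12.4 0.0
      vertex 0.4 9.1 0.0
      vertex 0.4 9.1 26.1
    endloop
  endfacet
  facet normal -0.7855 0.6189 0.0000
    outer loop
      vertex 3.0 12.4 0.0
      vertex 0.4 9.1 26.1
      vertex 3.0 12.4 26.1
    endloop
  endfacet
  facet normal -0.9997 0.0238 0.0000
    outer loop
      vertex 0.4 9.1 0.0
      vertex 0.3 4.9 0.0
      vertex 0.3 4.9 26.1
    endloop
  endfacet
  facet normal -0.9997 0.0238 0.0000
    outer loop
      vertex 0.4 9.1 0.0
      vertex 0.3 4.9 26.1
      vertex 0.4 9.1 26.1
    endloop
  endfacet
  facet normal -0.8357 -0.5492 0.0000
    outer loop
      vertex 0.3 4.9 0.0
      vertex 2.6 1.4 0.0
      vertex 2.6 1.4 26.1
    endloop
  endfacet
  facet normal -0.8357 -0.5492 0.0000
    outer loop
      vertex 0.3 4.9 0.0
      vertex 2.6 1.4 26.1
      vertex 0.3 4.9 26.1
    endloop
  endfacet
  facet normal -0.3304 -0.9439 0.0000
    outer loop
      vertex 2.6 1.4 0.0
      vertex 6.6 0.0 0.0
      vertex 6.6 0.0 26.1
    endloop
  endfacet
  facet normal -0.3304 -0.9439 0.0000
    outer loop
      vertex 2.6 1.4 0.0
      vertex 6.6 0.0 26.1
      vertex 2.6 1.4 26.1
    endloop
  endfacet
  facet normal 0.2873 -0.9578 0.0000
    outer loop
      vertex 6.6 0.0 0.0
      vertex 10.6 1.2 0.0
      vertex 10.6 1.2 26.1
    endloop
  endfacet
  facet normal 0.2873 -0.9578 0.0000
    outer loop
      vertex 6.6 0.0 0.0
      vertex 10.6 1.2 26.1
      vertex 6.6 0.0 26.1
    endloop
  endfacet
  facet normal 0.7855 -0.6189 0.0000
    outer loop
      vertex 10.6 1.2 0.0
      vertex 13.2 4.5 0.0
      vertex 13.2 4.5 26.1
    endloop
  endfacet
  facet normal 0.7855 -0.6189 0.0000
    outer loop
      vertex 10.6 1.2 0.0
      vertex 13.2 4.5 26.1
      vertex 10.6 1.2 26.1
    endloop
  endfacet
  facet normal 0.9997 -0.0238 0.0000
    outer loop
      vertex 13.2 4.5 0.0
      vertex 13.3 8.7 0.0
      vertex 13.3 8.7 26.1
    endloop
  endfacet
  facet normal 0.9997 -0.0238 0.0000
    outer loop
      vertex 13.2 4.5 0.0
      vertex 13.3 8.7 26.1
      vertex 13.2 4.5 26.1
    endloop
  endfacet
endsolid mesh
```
; perimeter-only toolpath
G21 ; units = mm
G90 ; absolute positioning
G28 ; home
; layer 1
G0 Z5.2
G0 X13.3 Y8.7
G1 X11.0 Y12.2
G1 X7.0 Y13.6
G1 X3.0 Y12.4
G1 X0.4 Y9.1
G1 X0.3 Y4.9
G1 X2.6 Y1.4
G1 X6.6 Y0.0
G1 X10.6 Y1.2
G1 X13.2 Y4.5
G1 X13.3 Y8.7
; layer 2
G0 Z10.4
G0 X13.3 Y8.7
G1 X11.0 Y12.2
G1 X7.0 Y13.6
G1 X3.0 Y12.4
G1 X0.4 Y9.1
G1 X0.3 Y4.9
G1 X2.6 Y1.4
G1 X6.6 Y0.0
G1 X10.6 Y1.2
G1 X13.2 Y4.5
G1 X13.3 Y8.7
; layer 3
G0 Z15.7
G0 X13.3 Y8.7
G1 X11.0 Y12.2
G1 X7.0 Y13.6
G1 X3.0 Y12.4
G1 X0.4 Y9.1
G1 X0.3 Y4.9
G1 X2.6 Y1.4
G1 X6.6 Y0.0
G1 X10.6 Y1.2
G1 X13.2 Y4.5
G1 X13.3 Y8.7
; layer 4
G0 Z20.9
G0 X13.3 Y8.7
G1 X11.0 Y12.2
G1 X7.0 Y13.6
G1 X3.0 Y12.4
G1 X0.4 Y9.1
G1 X0.3 Y4.9
G1 X2.6 Y1.4
G1 X6.6 Y0.0
G1 X10.6 Y1.2
G1 X13.2 Y4.5
G1 X13.3 Y8.7
; layer 5
G0 Z26.1
G0 X13.3 Y8.7
G1 X11.0 Y12.2
G1 X7.0 Y13.6
G1 X3.0 Y12.4
G1 X0.4 Y9.1
G1 X0.3 Y4.9
G1 X2.6 Y1.4
G1 X6.6 Y0.0
G1 X10.6 Y1.2
G1 X13.2 Y4.5
G1 X13.3 Y8.7
M2 ; end

The solid is a regular 10-sided prism (a cylinder approximated with 10 flat sides), circumscribed radius ≈ 6.8 mm, height ≈ 26.1 mm. Slicing at Δz = 5.2 mm — 5 equal slices spanning the solid's height, so layer i sits at z = i·h/5 — gives 5 non-empty perimeters. Each is a 10-segment closed polygon; G0 lifts to the layer z and rapids to the start vertex, then G1 traces the edges.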